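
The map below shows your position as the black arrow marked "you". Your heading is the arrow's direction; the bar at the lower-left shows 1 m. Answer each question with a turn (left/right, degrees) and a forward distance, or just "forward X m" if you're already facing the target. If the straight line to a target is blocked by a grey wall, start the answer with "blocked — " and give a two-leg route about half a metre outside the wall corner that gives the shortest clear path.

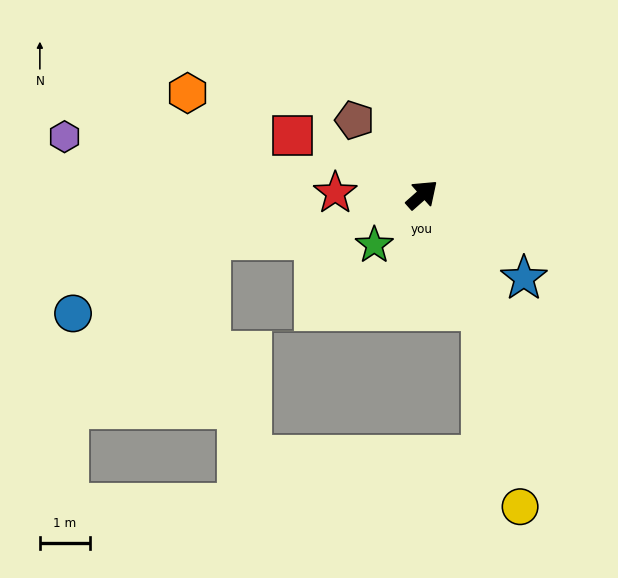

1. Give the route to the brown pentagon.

turn left 91°, forward 2.0 m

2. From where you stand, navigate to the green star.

turn right 175°, forward 1.4 m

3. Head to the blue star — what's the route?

turn right 81°, forward 2.6 m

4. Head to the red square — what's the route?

turn left 114°, forward 2.8 m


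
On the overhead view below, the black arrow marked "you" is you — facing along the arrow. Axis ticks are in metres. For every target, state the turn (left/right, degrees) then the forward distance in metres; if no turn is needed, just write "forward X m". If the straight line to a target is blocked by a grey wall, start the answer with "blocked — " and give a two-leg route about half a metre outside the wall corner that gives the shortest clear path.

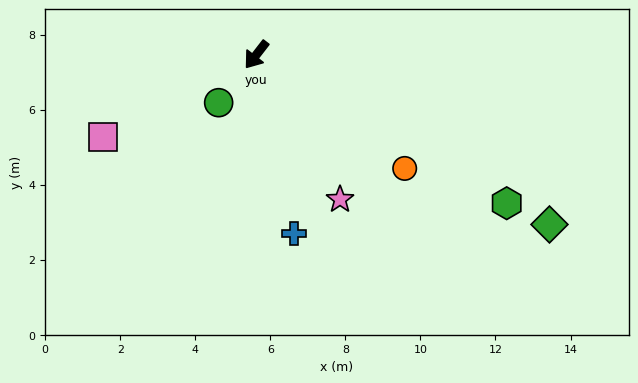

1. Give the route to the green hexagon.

turn left 97°, forward 7.8 m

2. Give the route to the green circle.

forward 1.6 m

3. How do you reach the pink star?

turn left 68°, forward 4.5 m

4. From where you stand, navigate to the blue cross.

turn left 50°, forward 4.9 m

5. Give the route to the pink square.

turn right 24°, forward 4.6 m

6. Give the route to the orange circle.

turn left 90°, forward 5.0 m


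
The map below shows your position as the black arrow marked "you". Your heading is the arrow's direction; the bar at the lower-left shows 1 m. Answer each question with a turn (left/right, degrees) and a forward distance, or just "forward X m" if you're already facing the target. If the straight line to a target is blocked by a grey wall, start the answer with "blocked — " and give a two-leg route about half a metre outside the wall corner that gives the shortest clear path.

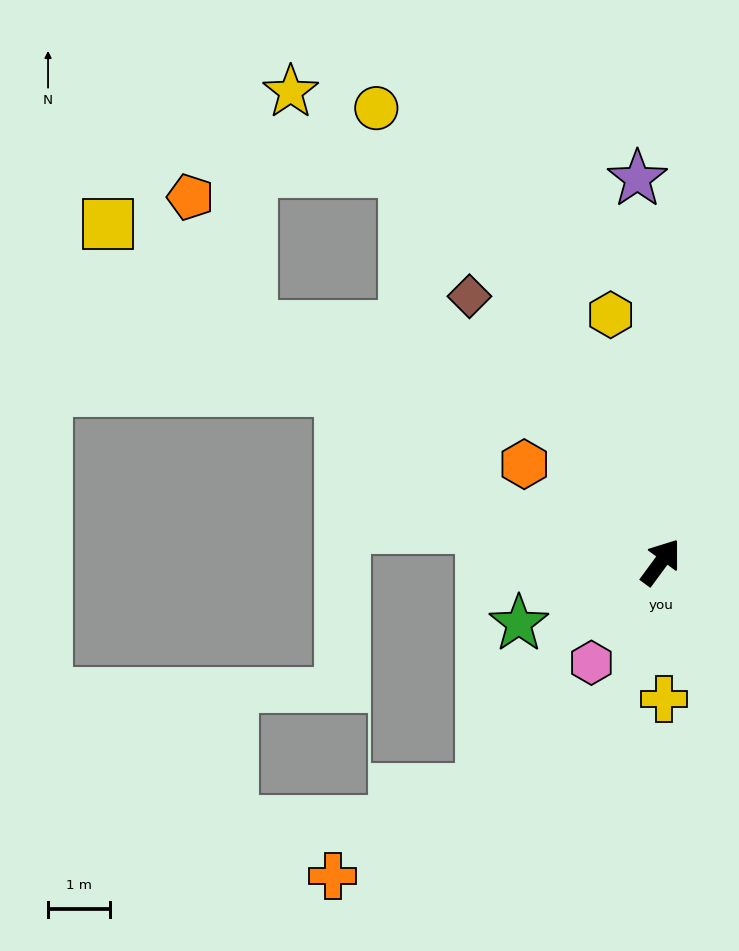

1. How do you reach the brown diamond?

turn left 72°, forward 5.3 m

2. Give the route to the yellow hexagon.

turn left 48°, forward 4.1 m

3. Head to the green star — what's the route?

turn left 150°, forward 2.5 m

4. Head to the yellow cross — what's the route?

turn right 142°, forward 2.2 m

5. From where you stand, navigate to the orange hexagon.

turn left 91°, forward 2.7 m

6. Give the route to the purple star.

turn left 40°, forward 6.2 m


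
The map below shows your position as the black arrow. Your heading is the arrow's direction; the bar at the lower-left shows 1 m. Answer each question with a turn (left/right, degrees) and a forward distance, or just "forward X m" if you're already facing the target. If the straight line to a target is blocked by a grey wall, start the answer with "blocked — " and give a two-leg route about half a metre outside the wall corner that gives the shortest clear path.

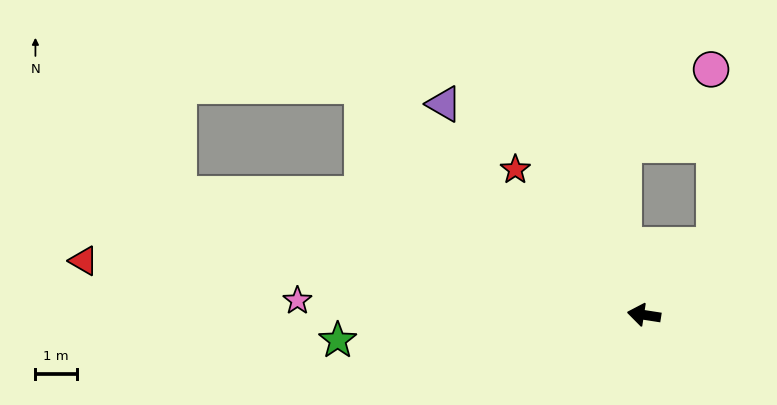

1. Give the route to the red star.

turn right 40°, forward 4.7 m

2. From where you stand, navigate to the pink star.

turn left 6°, forward 8.4 m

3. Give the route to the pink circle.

blocked — turn right 126°, forward 2.4 m, then turn left 46°, forward 4.3 m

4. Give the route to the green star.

turn left 14°, forward 7.4 m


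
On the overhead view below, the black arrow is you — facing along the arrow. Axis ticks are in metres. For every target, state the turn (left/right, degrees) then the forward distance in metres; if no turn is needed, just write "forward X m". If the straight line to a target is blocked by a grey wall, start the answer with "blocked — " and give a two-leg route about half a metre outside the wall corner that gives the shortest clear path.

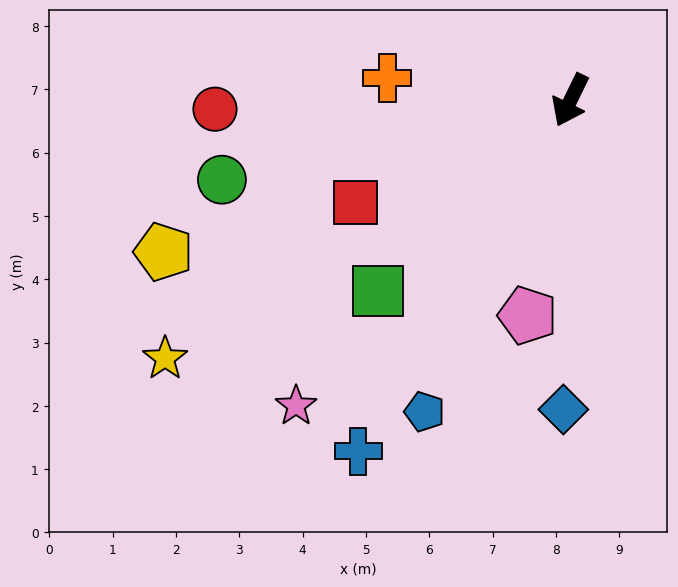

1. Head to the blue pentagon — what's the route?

forward 5.4 m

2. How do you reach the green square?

turn right 19°, forward 4.3 m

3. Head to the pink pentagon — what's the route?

turn left 15°, forward 3.5 m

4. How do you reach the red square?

turn right 39°, forward 3.8 m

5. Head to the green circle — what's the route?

turn right 51°, forward 5.6 m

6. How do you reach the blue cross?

turn right 5°, forward 6.5 m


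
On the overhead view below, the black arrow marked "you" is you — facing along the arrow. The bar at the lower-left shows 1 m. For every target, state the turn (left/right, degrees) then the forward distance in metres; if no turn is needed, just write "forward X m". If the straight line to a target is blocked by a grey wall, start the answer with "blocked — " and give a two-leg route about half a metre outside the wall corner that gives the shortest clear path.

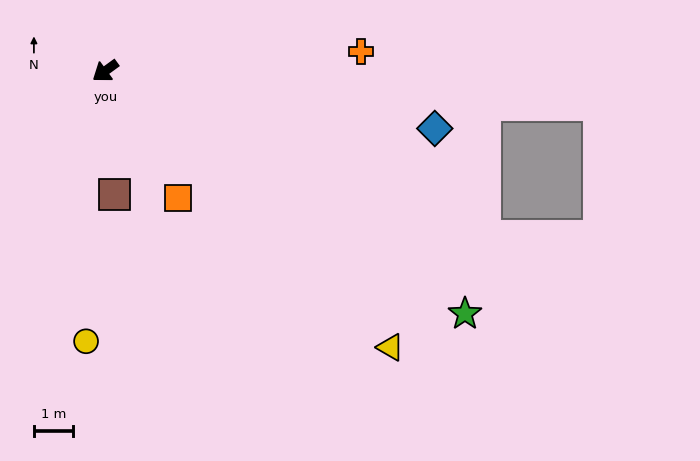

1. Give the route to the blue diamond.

turn left 134°, forward 8.6 m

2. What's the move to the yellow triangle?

turn left 100°, forward 10.2 m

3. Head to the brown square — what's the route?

turn left 58°, forward 3.2 m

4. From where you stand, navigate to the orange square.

turn left 84°, forward 3.8 m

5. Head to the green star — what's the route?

turn left 110°, forward 11.1 m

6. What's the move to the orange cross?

turn left 148°, forward 6.6 m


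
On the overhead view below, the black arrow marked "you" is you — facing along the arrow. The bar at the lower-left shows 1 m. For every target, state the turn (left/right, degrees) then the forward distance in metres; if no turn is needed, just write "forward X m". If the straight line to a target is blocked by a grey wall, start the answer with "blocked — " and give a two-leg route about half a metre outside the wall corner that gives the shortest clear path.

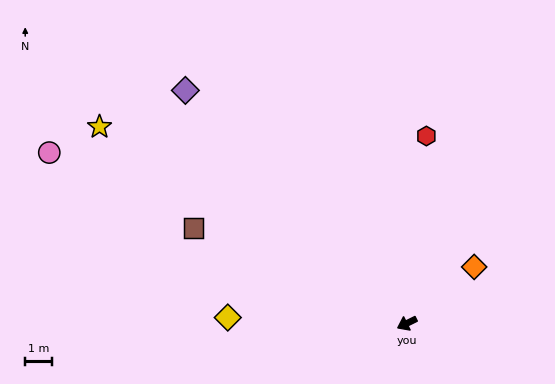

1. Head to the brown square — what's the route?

turn right 50°, forward 8.6 m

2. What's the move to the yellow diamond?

turn right 28°, forward 6.6 m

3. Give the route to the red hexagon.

turn right 122°, forward 6.9 m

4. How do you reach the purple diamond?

turn right 73°, forward 11.8 m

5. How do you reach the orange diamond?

turn right 166°, forward 3.2 m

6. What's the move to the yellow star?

turn right 59°, forward 13.4 m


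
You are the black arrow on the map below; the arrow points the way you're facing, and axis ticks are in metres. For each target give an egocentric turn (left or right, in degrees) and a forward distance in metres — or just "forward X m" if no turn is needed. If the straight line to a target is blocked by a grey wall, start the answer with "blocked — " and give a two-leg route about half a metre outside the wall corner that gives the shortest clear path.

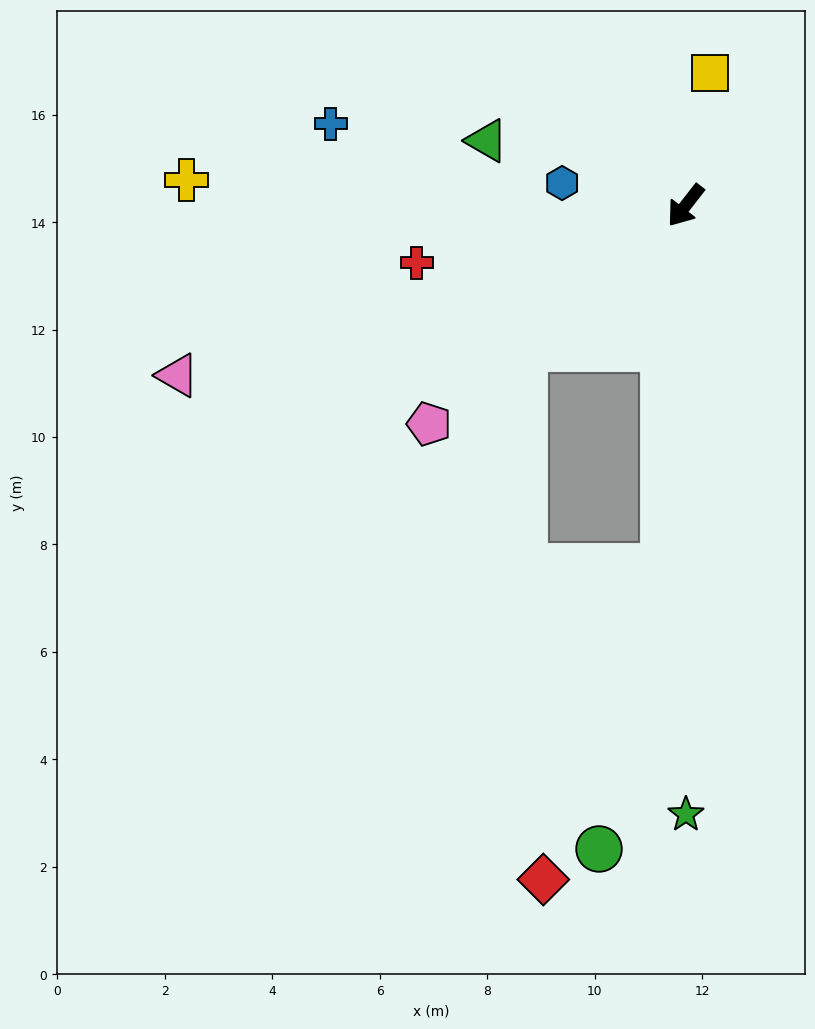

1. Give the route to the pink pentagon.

turn right 12°, forward 6.3 m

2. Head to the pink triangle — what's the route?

turn right 34°, forward 10.0 m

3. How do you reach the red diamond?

blocked — turn left 34°, forward 6.7 m, then turn right 17°, forward 6.2 m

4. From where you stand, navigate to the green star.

turn left 38°, forward 11.3 m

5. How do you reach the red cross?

turn right 40°, forward 5.1 m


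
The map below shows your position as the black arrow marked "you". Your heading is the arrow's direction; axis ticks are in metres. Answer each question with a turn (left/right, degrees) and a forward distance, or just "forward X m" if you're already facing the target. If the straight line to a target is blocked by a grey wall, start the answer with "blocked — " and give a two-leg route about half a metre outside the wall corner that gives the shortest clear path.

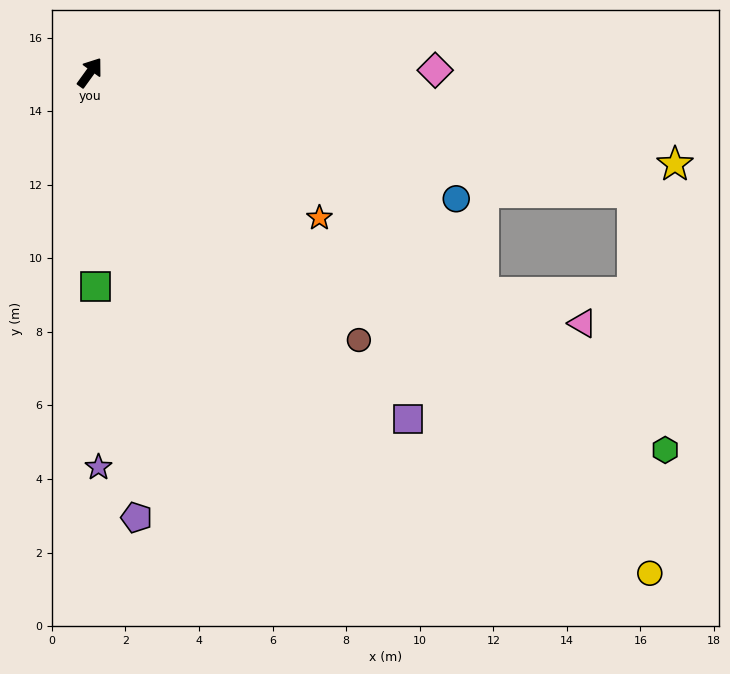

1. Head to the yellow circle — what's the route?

turn right 96°, forward 20.4 m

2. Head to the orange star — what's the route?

turn right 86°, forward 7.4 m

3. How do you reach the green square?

turn right 143°, forward 5.8 m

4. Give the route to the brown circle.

turn right 99°, forward 10.3 m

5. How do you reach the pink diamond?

turn right 54°, forward 9.4 m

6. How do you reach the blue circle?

turn right 73°, forward 10.5 m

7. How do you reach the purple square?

turn right 102°, forward 12.8 m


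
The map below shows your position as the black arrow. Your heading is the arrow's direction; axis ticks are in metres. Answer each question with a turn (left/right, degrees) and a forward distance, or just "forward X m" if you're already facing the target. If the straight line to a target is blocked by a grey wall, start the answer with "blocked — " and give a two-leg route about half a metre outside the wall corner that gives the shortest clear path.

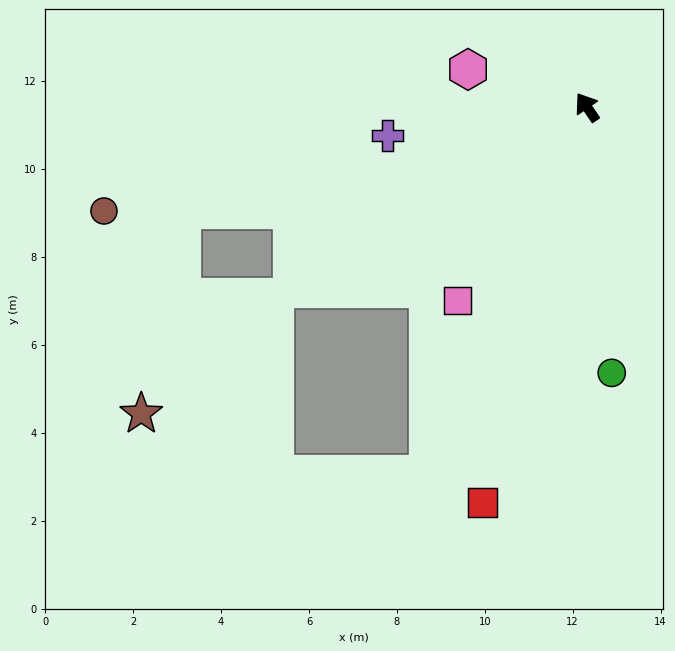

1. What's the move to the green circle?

turn left 151°, forward 6.1 m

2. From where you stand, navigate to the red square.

turn left 131°, forward 9.3 m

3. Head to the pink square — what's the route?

turn left 112°, forward 5.3 m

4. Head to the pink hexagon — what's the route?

turn left 38°, forward 2.8 m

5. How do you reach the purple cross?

turn left 64°, forward 4.6 m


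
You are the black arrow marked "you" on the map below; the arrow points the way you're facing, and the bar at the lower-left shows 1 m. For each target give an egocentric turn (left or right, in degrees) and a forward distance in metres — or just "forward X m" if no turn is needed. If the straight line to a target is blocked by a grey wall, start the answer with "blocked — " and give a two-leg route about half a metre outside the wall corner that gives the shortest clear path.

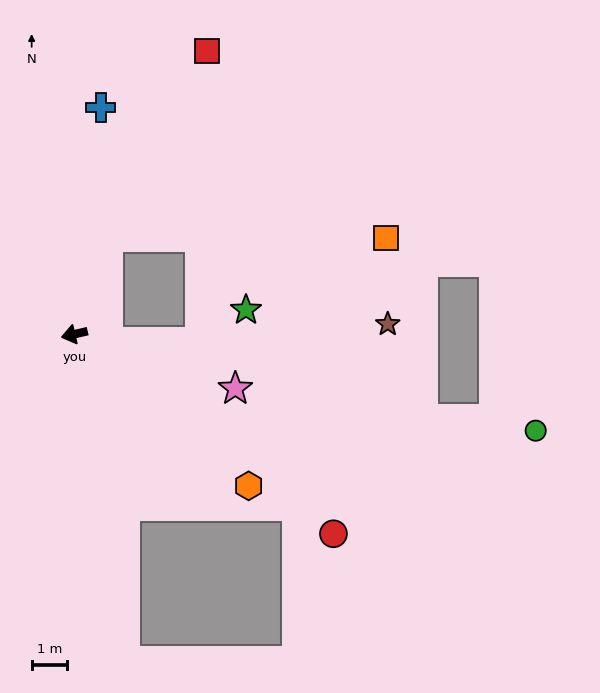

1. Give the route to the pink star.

turn left 148°, forward 4.8 m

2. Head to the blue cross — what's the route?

turn right 110°, forward 6.5 m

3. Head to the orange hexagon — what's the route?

turn left 126°, forward 6.6 m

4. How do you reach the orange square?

blocked — turn right 122°, forward 2.9 m, then turn right 71°, forward 7.9 m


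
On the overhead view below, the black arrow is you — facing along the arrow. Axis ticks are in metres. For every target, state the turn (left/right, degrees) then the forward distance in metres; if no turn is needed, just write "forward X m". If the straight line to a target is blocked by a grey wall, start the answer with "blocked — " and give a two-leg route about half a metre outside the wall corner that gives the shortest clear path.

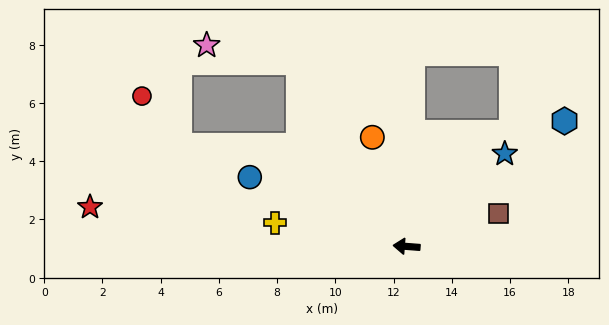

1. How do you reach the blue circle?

turn right 19°, forward 5.9 m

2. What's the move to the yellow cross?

turn right 6°, forward 4.6 m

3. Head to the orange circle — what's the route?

turn right 68°, forward 3.9 m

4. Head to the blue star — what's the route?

turn right 132°, forward 4.6 m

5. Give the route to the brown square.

turn right 156°, forward 3.3 m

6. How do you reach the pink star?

blocked — turn right 55°, forward 7.3 m, then turn left 49°, forward 3.2 m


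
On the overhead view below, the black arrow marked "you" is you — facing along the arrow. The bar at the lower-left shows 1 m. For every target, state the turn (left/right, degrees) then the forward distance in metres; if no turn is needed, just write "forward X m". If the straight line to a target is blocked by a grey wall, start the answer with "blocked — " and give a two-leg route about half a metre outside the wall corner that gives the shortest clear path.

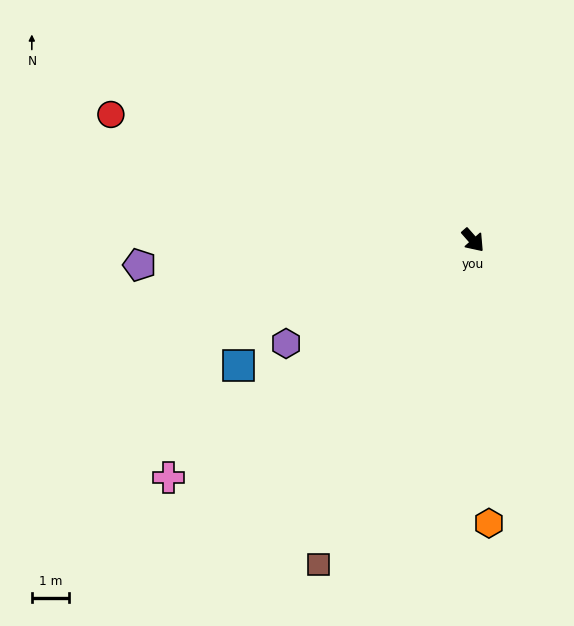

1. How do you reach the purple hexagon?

turn right 102°, forward 5.8 m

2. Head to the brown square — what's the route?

turn right 67°, forward 9.7 m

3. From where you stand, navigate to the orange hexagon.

turn right 38°, forward 7.7 m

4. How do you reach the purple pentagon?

turn right 127°, forward 9.1 m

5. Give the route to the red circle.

turn right 150°, forward 10.4 m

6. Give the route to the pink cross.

turn right 93°, forward 10.5 m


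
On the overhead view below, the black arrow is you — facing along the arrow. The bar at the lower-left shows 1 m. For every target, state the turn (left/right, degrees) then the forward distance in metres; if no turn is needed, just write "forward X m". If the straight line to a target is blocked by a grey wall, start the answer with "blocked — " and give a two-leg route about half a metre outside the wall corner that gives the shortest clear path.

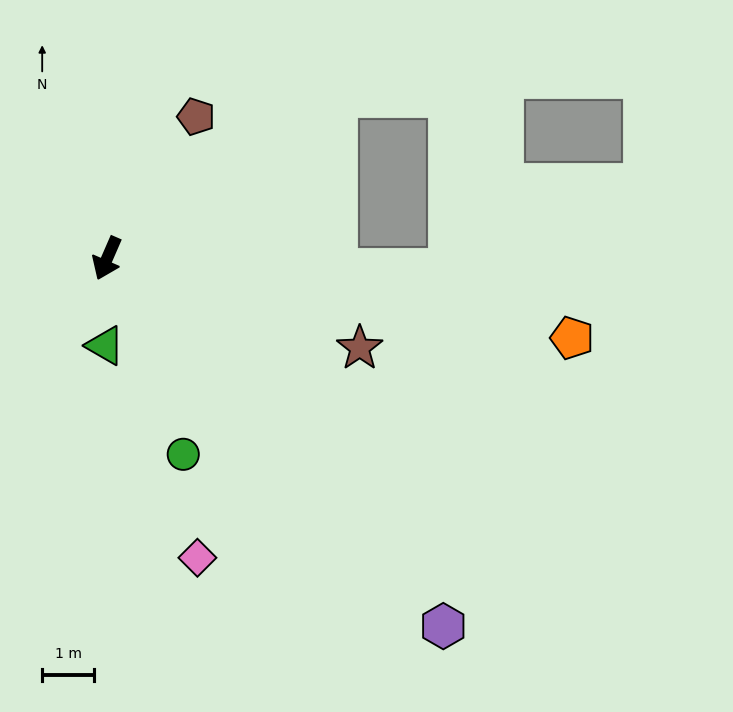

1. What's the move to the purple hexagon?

turn left 66°, forward 9.6 m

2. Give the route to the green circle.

turn left 45°, forward 4.1 m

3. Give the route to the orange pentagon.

turn left 104°, forward 9.1 m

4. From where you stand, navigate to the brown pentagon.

turn left 171°, forward 3.2 m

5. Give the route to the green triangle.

turn left 22°, forward 1.7 m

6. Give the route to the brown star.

turn left 94°, forward 5.2 m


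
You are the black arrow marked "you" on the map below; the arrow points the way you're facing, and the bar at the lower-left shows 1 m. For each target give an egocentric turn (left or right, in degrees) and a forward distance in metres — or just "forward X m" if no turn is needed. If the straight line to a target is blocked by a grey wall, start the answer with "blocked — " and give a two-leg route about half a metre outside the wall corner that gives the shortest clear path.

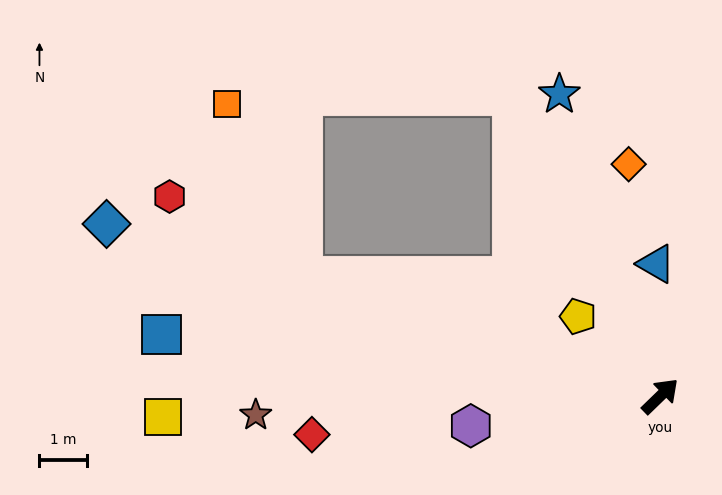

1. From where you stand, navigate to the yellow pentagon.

turn left 92°, forward 2.4 m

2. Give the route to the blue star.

turn left 64°, forward 6.7 m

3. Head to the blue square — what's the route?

turn left 129°, forward 10.6 m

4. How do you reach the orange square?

blocked — turn left 117°, forward 7.9 m, then turn right 47°, forward 4.0 m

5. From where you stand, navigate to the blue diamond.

turn left 119°, forward 12.2 m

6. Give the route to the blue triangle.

turn left 48°, forward 2.8 m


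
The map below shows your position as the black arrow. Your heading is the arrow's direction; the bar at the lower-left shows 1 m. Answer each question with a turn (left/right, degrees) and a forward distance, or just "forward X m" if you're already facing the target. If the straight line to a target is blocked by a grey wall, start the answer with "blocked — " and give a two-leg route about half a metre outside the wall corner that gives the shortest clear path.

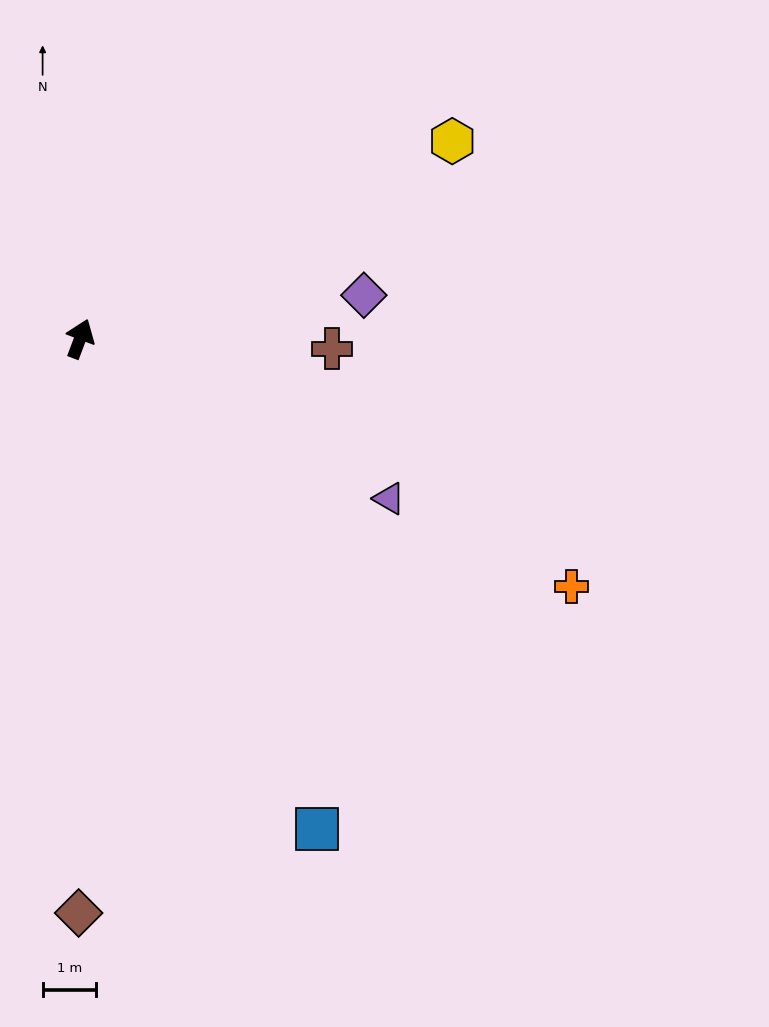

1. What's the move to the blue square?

turn right 134°, forward 10.1 m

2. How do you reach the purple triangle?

turn right 97°, forward 6.5 m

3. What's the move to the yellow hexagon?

turn right 41°, forward 7.9 m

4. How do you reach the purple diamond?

turn right 61°, forward 5.3 m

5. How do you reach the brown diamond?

turn right 159°, forward 10.7 m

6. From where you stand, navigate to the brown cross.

turn right 72°, forward 4.7 m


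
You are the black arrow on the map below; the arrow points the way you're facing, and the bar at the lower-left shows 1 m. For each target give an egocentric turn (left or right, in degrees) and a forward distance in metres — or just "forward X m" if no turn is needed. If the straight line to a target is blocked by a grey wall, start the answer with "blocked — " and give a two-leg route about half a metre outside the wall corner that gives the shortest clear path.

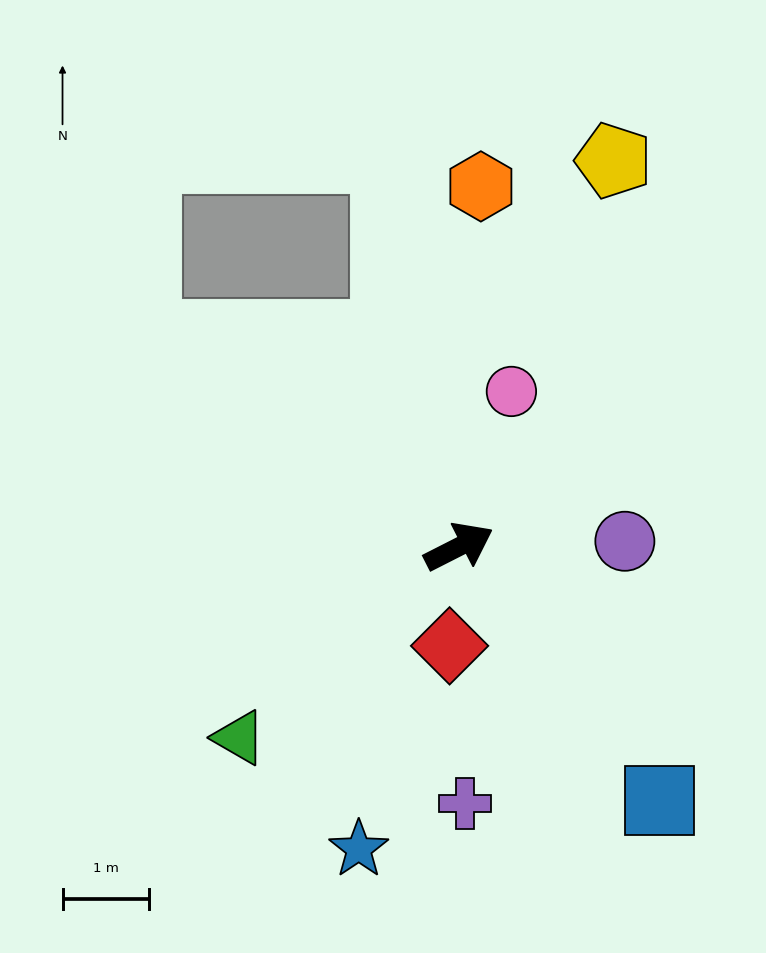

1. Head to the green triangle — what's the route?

turn right 166°, forward 3.4 m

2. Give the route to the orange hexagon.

turn left 60°, forward 4.2 m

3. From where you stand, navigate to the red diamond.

turn right 122°, forward 1.2 m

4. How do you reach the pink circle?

turn left 44°, forward 1.9 m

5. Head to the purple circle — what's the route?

turn right 25°, forward 1.9 m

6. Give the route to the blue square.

turn right 79°, forward 3.7 m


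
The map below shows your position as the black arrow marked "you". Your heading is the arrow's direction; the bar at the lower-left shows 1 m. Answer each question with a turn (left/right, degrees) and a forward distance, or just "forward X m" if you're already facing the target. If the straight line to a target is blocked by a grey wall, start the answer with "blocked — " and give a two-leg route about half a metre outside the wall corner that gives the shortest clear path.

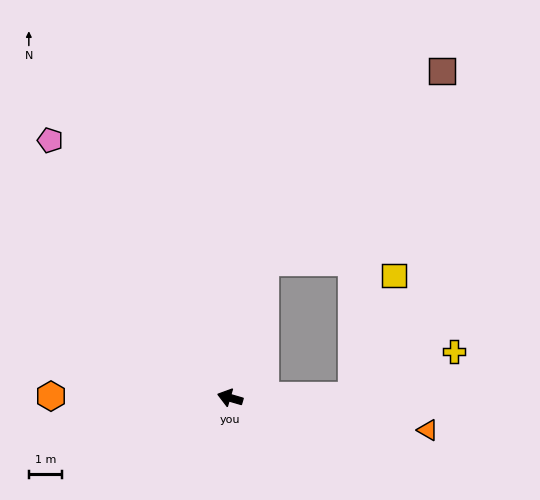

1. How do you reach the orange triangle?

turn right 173°, forward 6.0 m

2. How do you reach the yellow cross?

blocked — turn right 163°, forward 3.7 m, then turn left 23°, forward 3.3 m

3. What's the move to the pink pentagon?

turn right 39°, forward 9.5 m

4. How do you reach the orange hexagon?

turn left 16°, forward 5.4 m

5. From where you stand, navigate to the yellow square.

blocked — turn right 163°, forward 3.7 m, then turn left 70°, forward 3.8 m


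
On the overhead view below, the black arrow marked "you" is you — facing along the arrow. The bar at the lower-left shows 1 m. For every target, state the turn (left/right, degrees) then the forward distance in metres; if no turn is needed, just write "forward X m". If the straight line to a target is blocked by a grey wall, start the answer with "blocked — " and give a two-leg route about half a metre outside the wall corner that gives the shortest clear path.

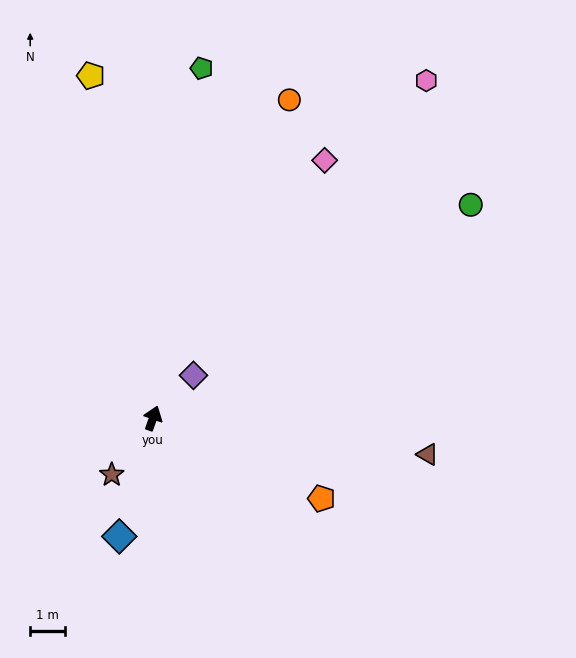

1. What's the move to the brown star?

turn left 163°, forward 2.0 m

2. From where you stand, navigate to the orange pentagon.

turn right 96°, forward 5.4 m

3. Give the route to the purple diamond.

turn right 24°, forward 1.7 m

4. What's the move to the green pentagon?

turn left 12°, forward 10.2 m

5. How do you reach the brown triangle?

turn right 78°, forward 8.0 m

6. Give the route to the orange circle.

turn right 4°, forward 10.0 m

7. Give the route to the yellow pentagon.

turn left 30°, forward 10.1 m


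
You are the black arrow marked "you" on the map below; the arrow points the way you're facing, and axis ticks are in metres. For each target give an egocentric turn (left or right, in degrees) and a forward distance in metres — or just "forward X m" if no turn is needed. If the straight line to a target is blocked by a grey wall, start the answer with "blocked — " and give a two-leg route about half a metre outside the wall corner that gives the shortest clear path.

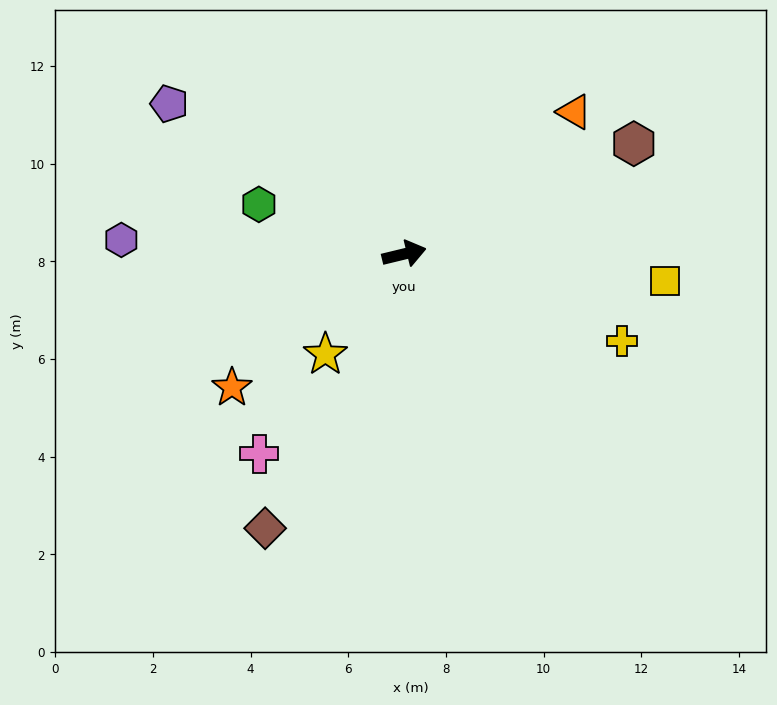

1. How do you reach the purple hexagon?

turn left 164°, forward 5.8 m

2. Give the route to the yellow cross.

turn right 35°, forward 4.8 m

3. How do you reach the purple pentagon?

turn left 134°, forward 5.7 m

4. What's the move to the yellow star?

turn right 142°, forward 2.6 m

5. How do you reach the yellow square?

turn right 20°, forward 5.4 m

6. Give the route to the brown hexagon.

turn left 12°, forward 5.2 m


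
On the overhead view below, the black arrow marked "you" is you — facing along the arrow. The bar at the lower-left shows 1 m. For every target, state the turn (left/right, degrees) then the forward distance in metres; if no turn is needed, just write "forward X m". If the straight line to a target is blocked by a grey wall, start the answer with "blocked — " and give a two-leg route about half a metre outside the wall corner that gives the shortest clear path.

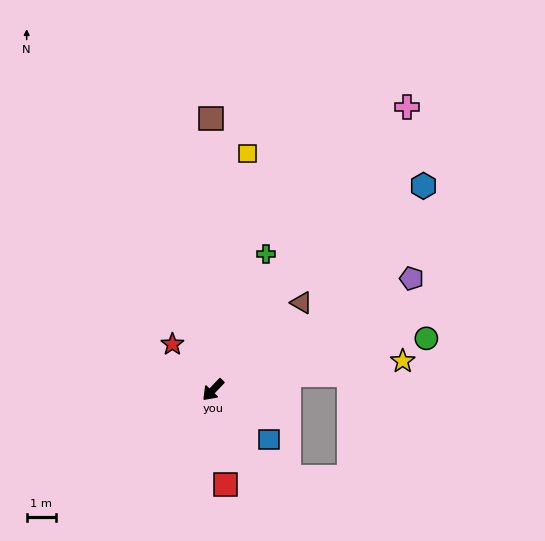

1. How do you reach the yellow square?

turn right 145°, forward 8.2 m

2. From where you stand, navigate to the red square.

turn left 51°, forward 3.3 m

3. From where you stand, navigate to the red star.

turn right 95°, forward 2.1 m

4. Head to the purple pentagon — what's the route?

turn left 163°, forward 7.8 m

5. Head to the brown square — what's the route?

turn right 136°, forward 9.3 m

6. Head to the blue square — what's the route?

turn left 92°, forward 2.6 m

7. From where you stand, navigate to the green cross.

turn right 158°, forward 5.0 m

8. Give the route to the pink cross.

turn right 171°, forward 11.8 m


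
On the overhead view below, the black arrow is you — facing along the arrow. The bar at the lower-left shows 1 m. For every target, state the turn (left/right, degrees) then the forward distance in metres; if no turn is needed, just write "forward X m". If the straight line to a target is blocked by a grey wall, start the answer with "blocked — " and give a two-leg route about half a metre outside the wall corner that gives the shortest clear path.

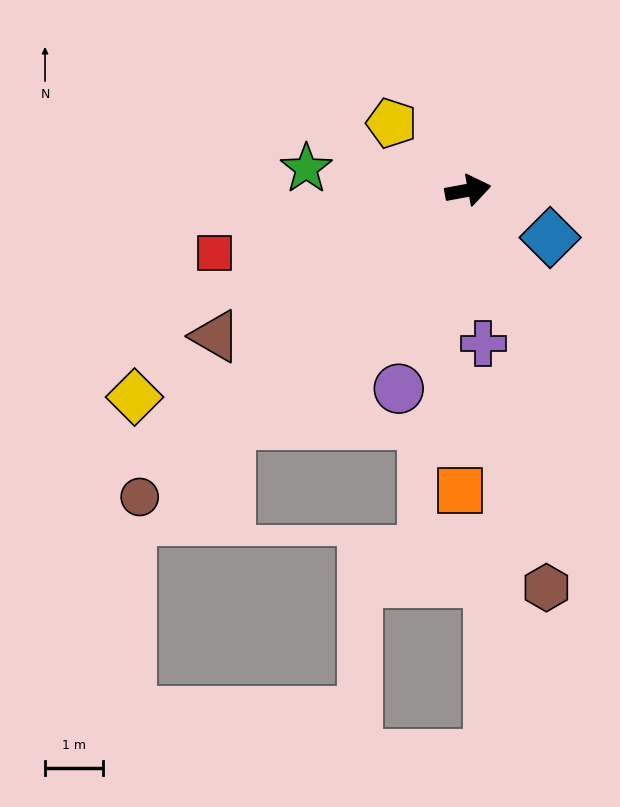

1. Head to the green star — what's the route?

turn left 162°, forward 2.8 m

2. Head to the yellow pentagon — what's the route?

turn left 128°, forward 1.7 m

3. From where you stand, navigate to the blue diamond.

turn right 40°, forward 1.6 m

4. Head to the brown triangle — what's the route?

turn right 160°, forward 5.0 m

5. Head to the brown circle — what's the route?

turn right 147°, forward 7.7 m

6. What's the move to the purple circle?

turn right 120°, forward 3.6 m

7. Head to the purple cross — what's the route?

turn right 95°, forward 2.6 m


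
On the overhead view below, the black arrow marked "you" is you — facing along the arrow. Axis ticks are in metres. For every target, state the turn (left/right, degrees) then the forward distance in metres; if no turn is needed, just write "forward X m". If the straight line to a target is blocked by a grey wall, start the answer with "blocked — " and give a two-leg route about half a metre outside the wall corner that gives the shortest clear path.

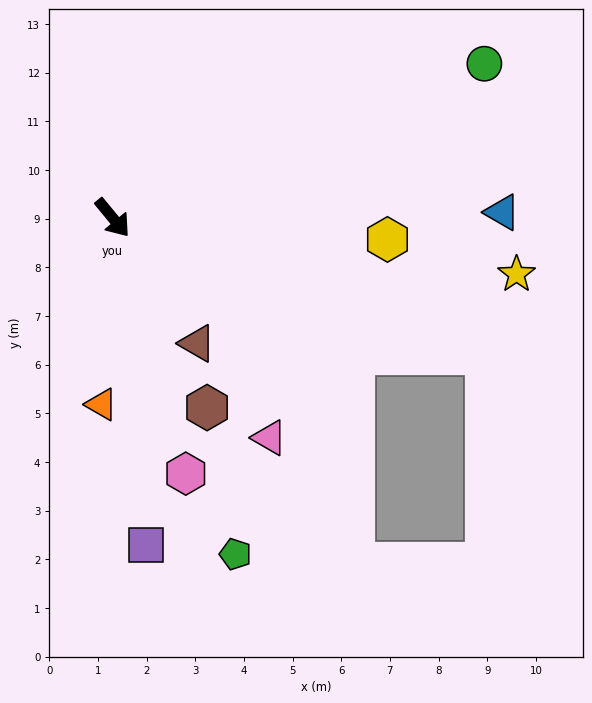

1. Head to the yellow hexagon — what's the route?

turn left 46°, forward 5.7 m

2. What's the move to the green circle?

turn left 73°, forward 8.3 m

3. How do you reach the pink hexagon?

turn right 24°, forward 5.5 m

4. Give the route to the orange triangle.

turn right 43°, forward 3.8 m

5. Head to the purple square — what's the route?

turn right 34°, forward 6.8 m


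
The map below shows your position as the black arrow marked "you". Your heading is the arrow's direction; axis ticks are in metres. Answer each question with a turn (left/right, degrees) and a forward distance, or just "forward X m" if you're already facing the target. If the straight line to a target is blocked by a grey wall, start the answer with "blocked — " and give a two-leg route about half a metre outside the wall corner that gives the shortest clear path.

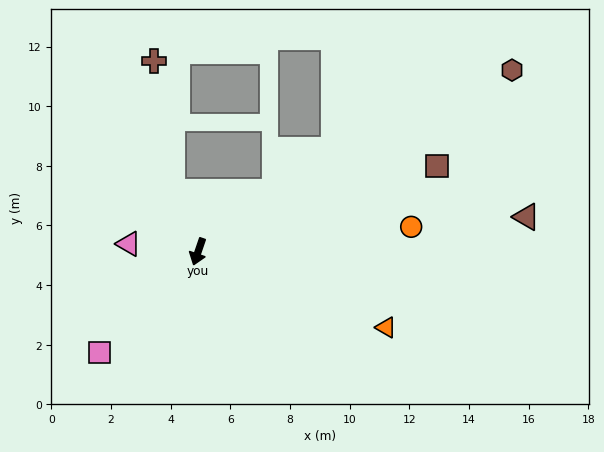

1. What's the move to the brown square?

turn left 129°, forward 8.5 m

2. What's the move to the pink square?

turn right 25°, forward 4.7 m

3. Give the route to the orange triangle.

turn left 87°, forward 6.8 m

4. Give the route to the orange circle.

turn left 116°, forward 7.2 m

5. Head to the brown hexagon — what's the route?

turn left 139°, forward 12.2 m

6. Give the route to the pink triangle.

turn right 78°, forward 2.3 m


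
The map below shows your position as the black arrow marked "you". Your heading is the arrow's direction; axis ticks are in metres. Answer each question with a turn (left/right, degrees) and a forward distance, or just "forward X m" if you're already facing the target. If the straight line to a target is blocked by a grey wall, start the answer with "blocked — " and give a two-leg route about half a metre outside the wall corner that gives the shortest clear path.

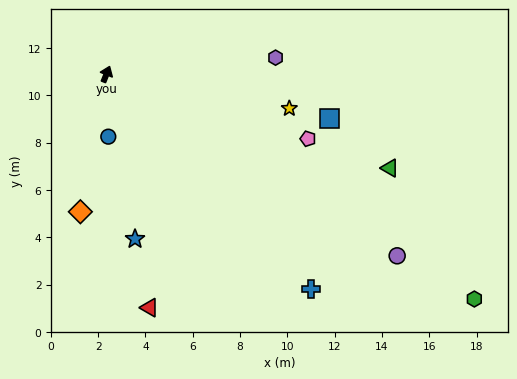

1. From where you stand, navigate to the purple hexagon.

turn right 63°, forward 7.2 m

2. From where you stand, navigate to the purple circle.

turn right 100°, forward 14.5 m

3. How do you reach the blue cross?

turn right 115°, forward 12.5 m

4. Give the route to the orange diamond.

turn right 169°, forward 5.9 m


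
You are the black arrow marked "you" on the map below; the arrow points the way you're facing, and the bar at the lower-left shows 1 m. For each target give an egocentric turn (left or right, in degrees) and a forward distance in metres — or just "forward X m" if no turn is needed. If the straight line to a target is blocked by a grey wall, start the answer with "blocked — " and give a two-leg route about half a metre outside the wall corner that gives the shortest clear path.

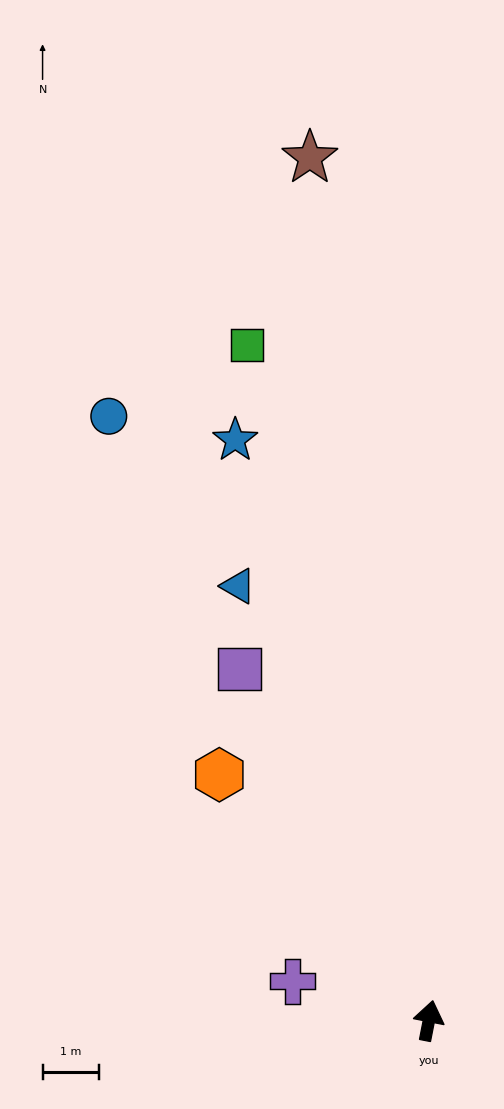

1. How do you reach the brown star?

turn left 19°, forward 15.5 m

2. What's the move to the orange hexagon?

turn left 52°, forward 5.8 m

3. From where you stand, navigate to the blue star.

turn left 30°, forward 10.9 m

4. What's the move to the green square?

turn left 26°, forward 12.5 m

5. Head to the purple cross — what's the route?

turn left 85°, forward 2.5 m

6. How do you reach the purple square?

turn left 39°, forward 7.1 m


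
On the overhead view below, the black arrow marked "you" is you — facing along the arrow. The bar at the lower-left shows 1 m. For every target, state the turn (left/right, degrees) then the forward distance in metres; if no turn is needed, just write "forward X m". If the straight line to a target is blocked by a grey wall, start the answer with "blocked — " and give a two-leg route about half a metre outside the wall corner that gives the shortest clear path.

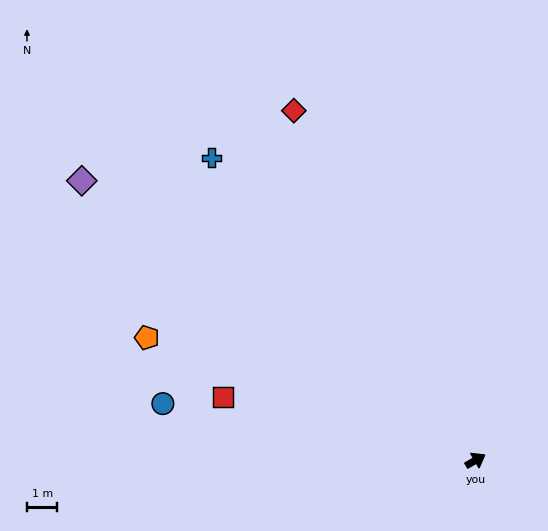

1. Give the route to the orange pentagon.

turn left 130°, forward 11.6 m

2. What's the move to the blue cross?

turn left 101°, forward 13.3 m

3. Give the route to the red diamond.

turn left 87°, forward 13.0 m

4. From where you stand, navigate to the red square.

turn left 136°, forward 8.6 m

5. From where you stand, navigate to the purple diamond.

turn left 115°, forward 15.9 m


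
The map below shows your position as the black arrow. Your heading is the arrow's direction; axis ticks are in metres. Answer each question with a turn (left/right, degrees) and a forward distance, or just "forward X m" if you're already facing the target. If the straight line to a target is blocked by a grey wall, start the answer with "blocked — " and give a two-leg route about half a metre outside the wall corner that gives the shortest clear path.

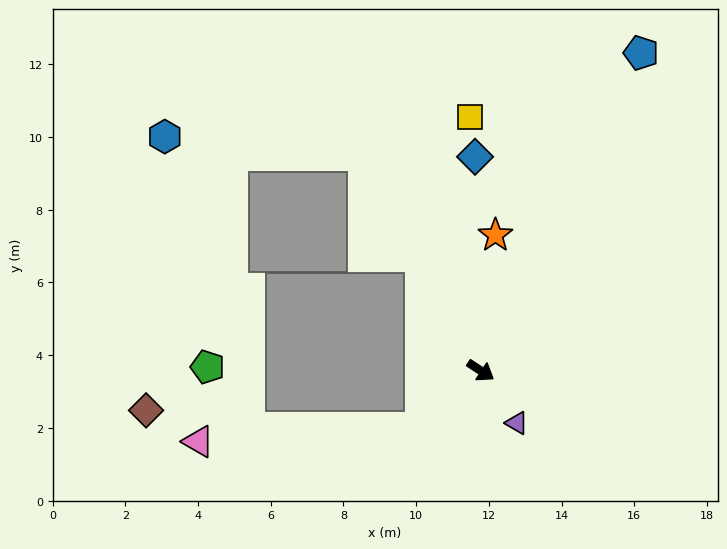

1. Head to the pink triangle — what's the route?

blocked — turn right 103°, forward 2.3 m, then turn right 40°, forward 6.1 m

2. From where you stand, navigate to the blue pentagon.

turn left 96°, forward 9.8 m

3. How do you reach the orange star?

turn left 117°, forward 3.7 m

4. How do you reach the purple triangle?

turn right 22°, forward 1.7 m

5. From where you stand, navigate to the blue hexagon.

blocked — turn left 152°, forward 6.7 m, then turn left 56°, forward 5.5 m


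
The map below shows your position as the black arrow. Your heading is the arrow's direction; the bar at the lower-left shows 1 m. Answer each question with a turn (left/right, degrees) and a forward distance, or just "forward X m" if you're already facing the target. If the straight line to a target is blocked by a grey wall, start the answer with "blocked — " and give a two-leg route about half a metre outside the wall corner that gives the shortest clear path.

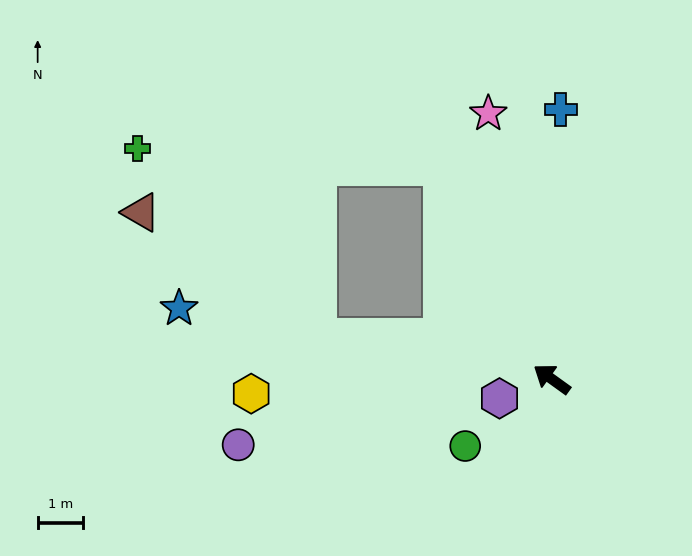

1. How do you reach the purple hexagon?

turn left 56°, forward 1.2 m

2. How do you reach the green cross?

blocked — turn left 26°, forward 5.2 m, then turn right 37°, forward 5.8 m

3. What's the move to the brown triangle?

blocked — turn left 26°, forward 5.2 m, then turn right 26°, forward 4.8 m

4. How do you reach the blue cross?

turn right 56°, forward 5.9 m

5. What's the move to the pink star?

turn right 41°, forward 6.0 m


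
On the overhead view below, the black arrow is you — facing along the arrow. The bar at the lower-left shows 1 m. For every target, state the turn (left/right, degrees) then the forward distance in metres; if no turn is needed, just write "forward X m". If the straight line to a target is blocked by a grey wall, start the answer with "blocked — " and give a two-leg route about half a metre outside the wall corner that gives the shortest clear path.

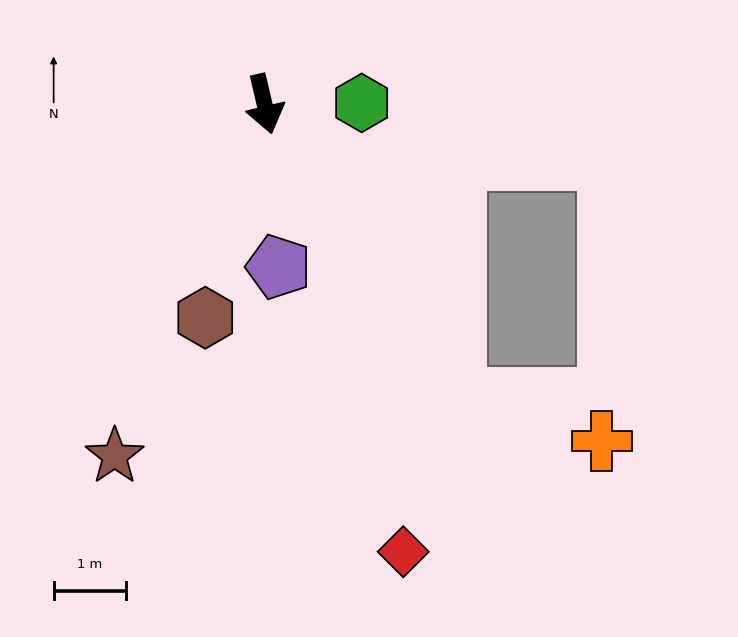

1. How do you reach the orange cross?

blocked — turn left 20°, forward 4.9 m, then turn left 40°, forward 2.1 m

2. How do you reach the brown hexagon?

turn right 29°, forward 3.1 m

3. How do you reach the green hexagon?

turn left 77°, forward 1.3 m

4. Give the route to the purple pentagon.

turn right 8°, forward 2.3 m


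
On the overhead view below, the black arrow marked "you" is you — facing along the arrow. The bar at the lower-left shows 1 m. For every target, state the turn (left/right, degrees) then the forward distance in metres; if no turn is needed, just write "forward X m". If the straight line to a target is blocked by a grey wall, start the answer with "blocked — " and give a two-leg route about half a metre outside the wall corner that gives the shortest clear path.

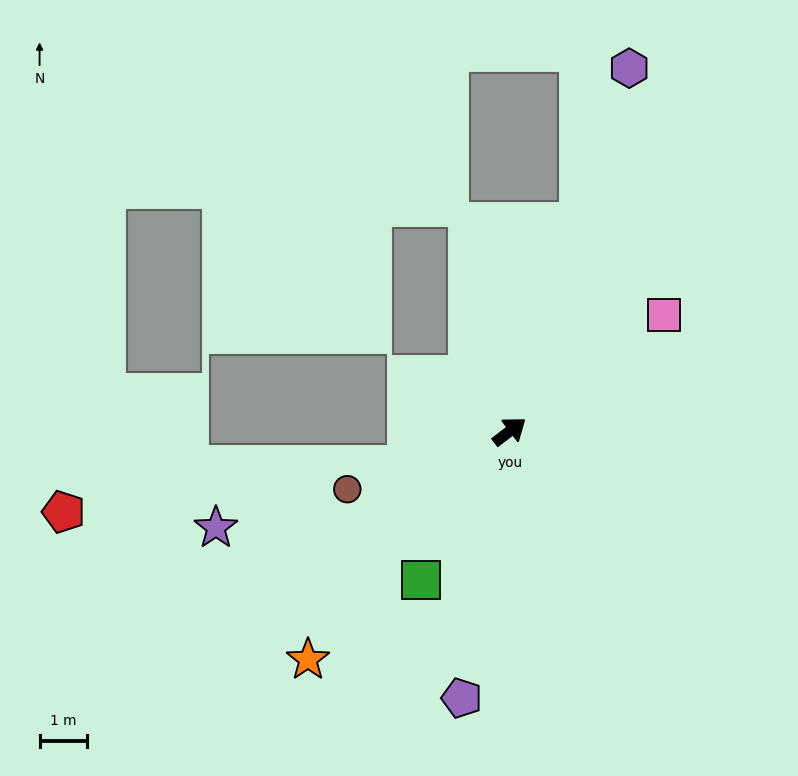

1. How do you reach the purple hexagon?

turn left 34°, forward 8.0 m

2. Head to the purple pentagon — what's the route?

turn right 138°, forward 5.7 m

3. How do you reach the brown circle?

turn left 162°, forward 3.6 m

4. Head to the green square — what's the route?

turn right 158°, forward 3.6 m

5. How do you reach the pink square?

forward 4.1 m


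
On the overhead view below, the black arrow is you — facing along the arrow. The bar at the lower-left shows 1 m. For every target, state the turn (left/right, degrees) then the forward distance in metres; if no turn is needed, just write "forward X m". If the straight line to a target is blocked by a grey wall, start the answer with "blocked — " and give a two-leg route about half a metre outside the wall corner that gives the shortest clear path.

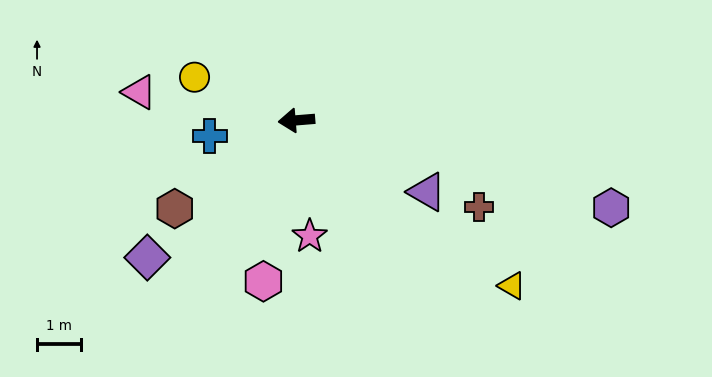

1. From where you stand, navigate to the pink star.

turn left 92°, forward 2.7 m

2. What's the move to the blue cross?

turn left 5°, forward 2.0 m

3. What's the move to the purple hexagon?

turn left 160°, forward 7.5 m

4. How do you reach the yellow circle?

turn right 28°, forward 2.5 m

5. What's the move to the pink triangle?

turn right 15°, forward 3.7 m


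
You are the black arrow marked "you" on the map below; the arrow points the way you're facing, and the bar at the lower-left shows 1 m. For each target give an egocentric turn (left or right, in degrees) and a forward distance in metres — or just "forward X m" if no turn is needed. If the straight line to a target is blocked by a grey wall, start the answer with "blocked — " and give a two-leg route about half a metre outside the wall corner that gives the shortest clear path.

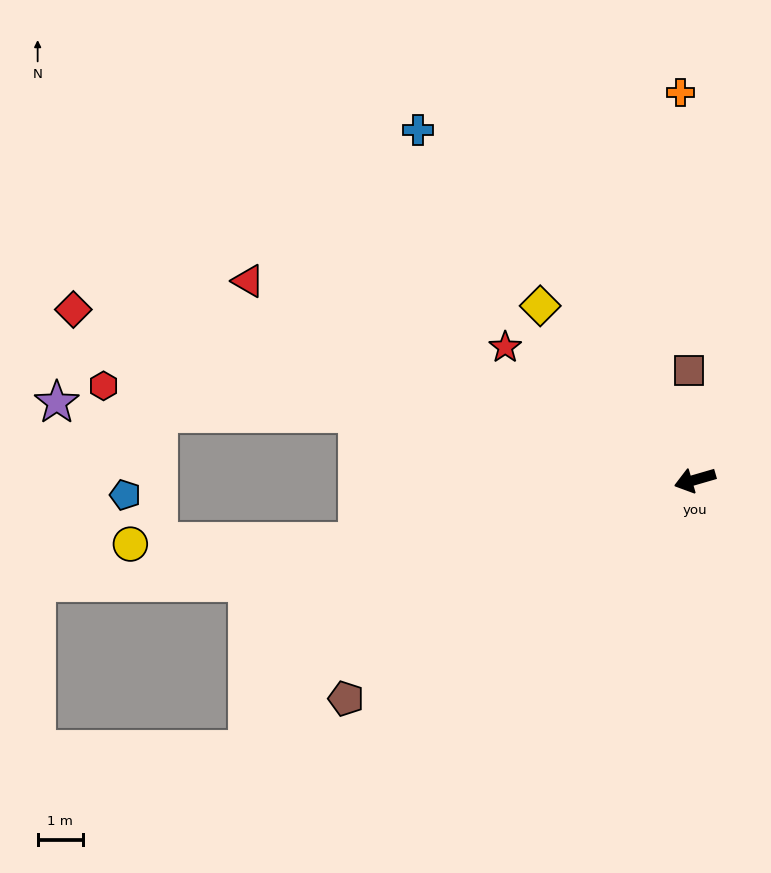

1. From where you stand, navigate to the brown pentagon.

turn left 16°, forward 9.2 m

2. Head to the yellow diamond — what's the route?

turn right 65°, forward 5.2 m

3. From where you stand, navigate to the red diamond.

turn right 32°, forward 14.4 m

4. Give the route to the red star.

turn right 51°, forward 5.2 m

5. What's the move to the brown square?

turn right 103°, forward 2.4 m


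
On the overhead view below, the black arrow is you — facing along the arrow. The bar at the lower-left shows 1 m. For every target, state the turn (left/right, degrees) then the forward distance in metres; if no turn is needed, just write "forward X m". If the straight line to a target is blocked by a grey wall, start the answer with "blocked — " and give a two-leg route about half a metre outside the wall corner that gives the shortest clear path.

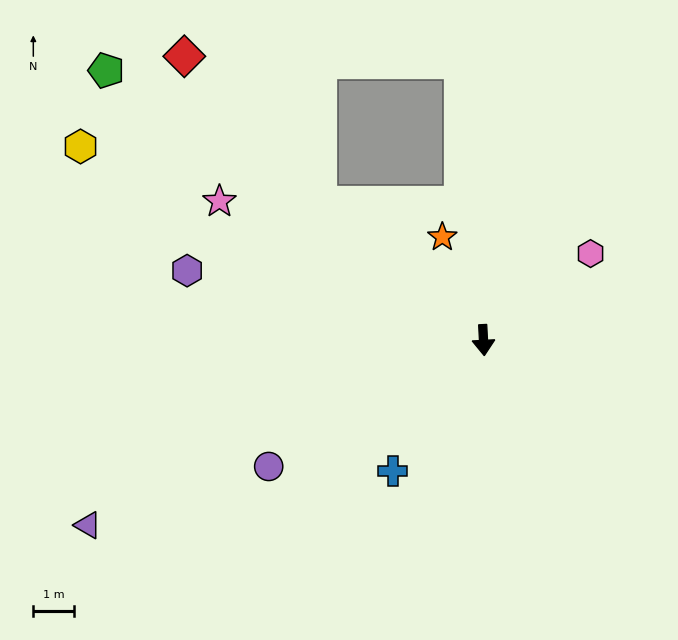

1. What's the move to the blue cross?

turn right 38°, forward 3.9 m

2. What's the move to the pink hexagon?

turn left 126°, forward 3.4 m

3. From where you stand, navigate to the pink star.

turn right 121°, forward 7.4 m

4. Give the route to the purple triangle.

turn right 68°, forward 10.8 m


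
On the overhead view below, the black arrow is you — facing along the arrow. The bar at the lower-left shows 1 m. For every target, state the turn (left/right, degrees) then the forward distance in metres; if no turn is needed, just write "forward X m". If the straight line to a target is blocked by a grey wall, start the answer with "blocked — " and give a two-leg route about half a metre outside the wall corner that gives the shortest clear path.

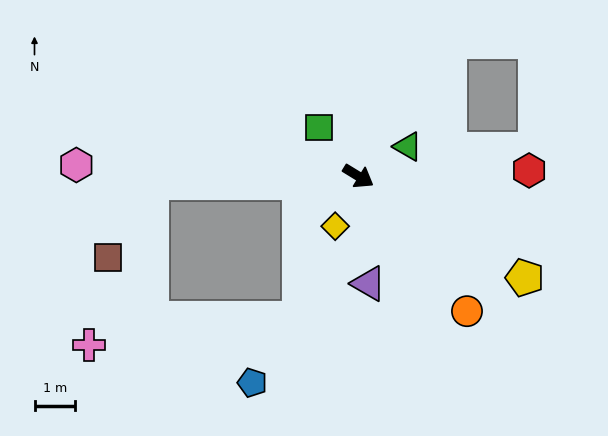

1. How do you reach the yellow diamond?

turn right 83°, forward 1.4 m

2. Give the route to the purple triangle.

turn right 53°, forward 2.6 m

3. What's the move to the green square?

turn left 160°, forward 1.5 m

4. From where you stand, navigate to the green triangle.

turn left 62°, forward 1.4 m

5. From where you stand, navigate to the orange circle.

turn right 20°, forward 4.3 m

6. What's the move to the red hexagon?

turn left 33°, forward 4.2 m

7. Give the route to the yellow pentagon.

forward 4.8 m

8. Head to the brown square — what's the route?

blocked — turn right 147°, forward 5.1 m, then turn left 58°, forward 2.1 m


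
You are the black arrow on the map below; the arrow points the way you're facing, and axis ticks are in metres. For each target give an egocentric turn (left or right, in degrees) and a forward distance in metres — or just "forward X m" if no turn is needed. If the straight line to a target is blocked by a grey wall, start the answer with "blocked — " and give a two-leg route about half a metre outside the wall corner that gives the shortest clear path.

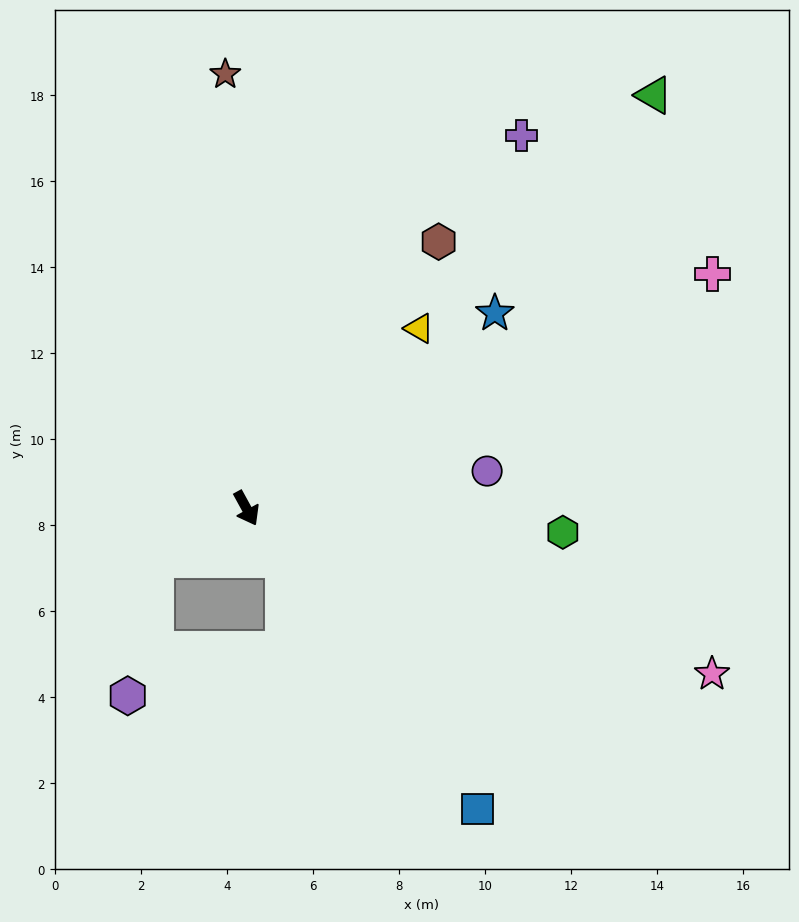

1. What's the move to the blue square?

turn left 9°, forward 8.8 m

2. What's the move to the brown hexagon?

turn left 115°, forward 7.6 m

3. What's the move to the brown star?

turn left 154°, forward 10.1 m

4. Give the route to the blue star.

turn left 99°, forward 7.3 m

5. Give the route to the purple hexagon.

blocked — turn right 89°, forward 2.4 m, then turn left 49°, forward 3.2 m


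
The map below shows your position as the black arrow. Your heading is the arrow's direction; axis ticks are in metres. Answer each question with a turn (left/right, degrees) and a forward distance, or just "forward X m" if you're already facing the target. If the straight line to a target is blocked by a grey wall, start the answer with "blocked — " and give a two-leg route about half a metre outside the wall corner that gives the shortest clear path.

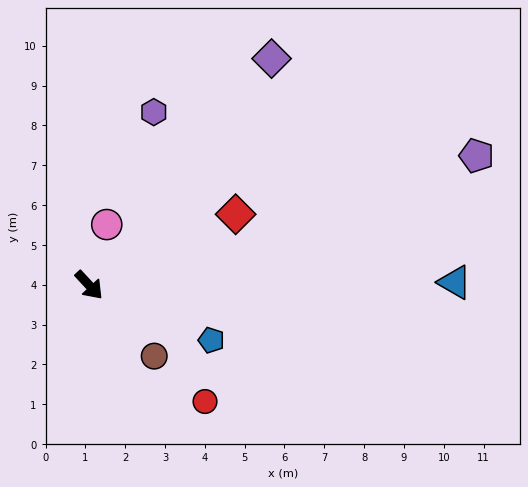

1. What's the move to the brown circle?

forward 2.4 m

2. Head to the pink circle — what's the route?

turn left 121°, forward 1.6 m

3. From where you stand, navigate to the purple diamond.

turn left 98°, forward 7.3 m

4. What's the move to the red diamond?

turn left 73°, forward 4.1 m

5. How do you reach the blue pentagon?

turn left 23°, forward 3.4 m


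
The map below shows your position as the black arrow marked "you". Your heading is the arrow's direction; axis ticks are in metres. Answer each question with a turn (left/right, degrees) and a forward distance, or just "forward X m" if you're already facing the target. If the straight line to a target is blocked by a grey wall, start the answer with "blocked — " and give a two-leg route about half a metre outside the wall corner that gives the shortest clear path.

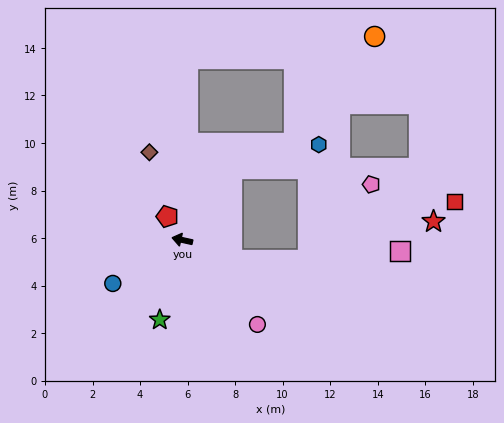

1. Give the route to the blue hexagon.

blocked — turn right 113°, forward 3.6 m, then turn right 38°, forward 3.8 m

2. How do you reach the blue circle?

turn left 45°, forward 3.4 m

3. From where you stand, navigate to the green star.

turn left 87°, forward 3.5 m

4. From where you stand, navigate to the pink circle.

turn left 144°, forward 4.8 m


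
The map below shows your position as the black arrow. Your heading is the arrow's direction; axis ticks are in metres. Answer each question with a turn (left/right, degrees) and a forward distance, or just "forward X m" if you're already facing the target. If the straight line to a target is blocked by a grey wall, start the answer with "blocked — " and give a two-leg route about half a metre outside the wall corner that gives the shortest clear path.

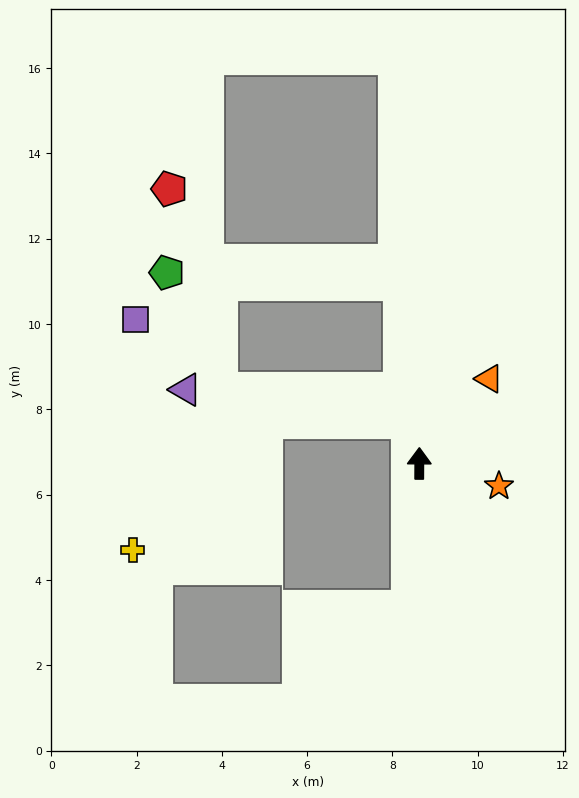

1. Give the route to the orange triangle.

turn right 39°, forward 2.6 m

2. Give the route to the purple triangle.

blocked — turn left 13°, forward 1.0 m, then turn left 69°, forward 5.3 m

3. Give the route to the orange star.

turn right 106°, forward 1.9 m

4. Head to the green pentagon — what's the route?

blocked — turn left 6°, forward 4.2 m, then turn left 82°, forward 5.5 m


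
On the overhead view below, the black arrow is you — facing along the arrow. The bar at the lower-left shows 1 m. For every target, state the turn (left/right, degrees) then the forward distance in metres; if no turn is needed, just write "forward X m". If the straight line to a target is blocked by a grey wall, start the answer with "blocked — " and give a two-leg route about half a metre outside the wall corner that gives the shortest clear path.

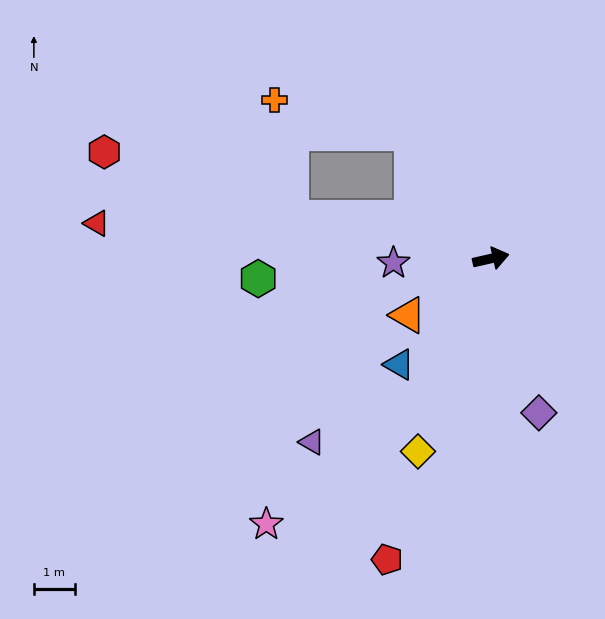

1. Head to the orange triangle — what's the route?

turn right 159°, forward 2.4 m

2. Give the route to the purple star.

turn left 170°, forward 2.4 m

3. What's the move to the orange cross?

blocked — turn left 110°, forward 3.6 m, then turn left 43°, forward 3.4 m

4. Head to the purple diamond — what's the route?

turn right 86°, forward 3.9 m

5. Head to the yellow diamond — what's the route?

turn right 124°, forward 5.0 m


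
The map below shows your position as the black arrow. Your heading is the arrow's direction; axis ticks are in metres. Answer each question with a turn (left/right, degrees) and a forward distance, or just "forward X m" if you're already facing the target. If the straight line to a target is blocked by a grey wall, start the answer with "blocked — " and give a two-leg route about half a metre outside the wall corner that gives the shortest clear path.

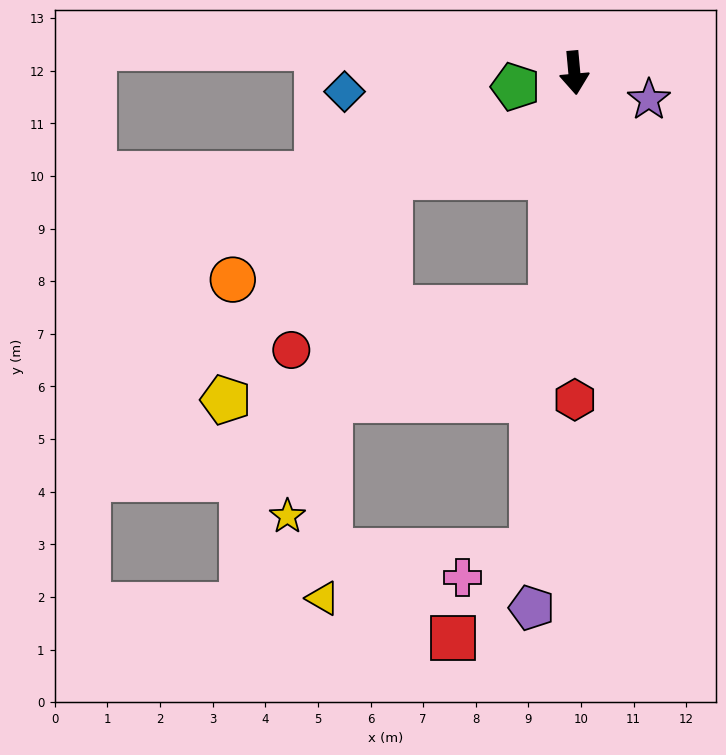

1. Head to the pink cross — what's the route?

blocked — turn right 10°, forward 9.1 m, then turn right 64°, forward 1.4 m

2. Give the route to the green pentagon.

turn right 82°, forward 1.2 m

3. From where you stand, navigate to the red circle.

blocked — turn right 11°, forward 4.5 m, then turn right 75°, forward 5.0 m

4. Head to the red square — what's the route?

blocked — turn right 10°, forward 9.1 m, then turn right 37°, forward 2.2 m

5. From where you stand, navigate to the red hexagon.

turn right 5°, forward 6.2 m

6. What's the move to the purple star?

turn left 65°, forward 1.5 m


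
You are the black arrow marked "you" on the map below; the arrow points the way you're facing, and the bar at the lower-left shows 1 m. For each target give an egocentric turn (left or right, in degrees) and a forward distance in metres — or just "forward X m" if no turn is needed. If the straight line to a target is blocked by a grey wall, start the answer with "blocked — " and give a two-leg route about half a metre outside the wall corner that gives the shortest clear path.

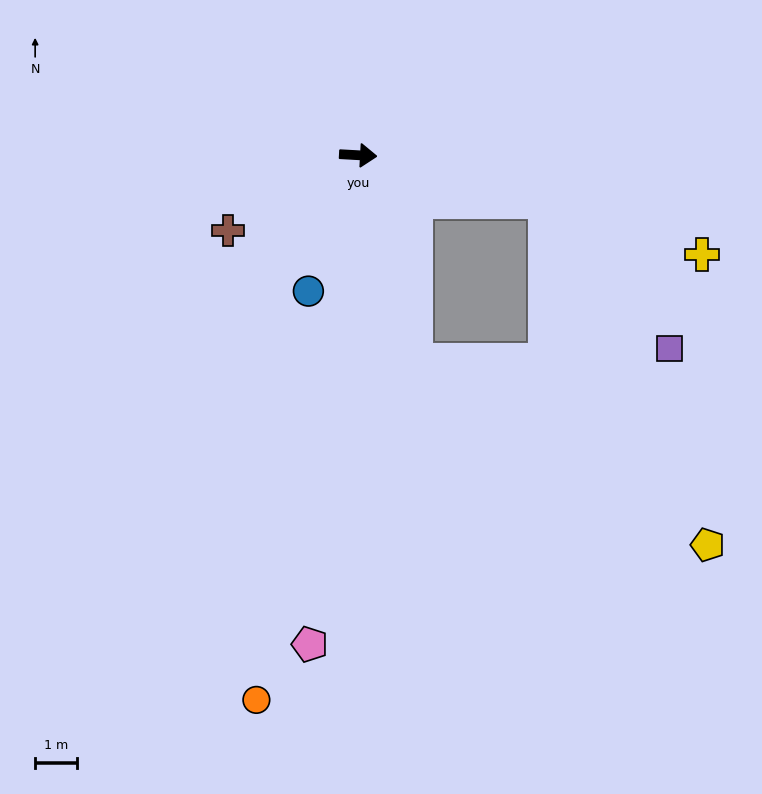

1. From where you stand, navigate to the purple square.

blocked — turn right 11°, forward 4.6 m, then turn right 36°, forward 4.6 m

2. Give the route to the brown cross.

turn right 147°, forward 3.6 m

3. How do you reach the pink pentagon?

turn right 92°, forward 11.8 m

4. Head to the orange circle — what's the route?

turn right 97°, forward 13.3 m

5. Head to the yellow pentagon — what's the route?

blocked — turn right 71°, forward 5.1 m, then turn left 42°, forward 8.3 m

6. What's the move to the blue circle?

turn right 107°, forward 3.5 m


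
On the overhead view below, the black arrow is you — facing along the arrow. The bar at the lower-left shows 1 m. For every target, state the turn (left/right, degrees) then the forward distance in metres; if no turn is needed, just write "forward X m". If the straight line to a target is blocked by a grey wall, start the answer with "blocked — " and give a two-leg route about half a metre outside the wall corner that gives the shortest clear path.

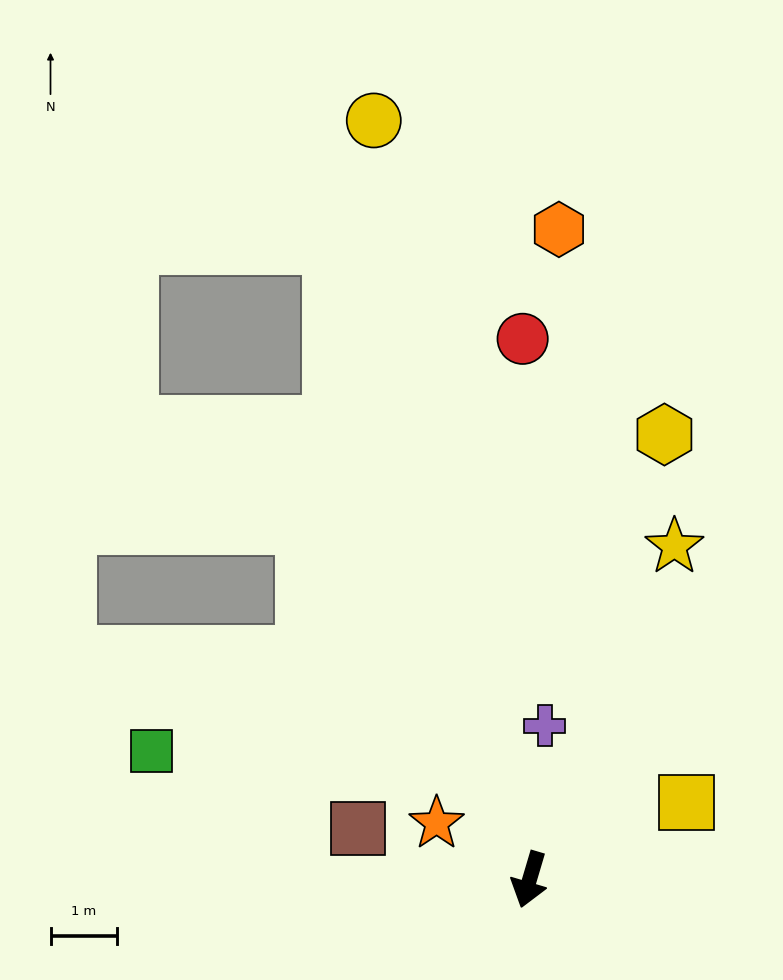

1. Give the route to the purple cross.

turn right 169°, forward 2.3 m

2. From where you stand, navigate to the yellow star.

turn left 173°, forward 5.4 m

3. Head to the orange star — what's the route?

turn right 105°, forward 1.6 m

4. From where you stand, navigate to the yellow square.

turn left 133°, forward 2.6 m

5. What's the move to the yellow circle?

turn right 152°, forward 11.6 m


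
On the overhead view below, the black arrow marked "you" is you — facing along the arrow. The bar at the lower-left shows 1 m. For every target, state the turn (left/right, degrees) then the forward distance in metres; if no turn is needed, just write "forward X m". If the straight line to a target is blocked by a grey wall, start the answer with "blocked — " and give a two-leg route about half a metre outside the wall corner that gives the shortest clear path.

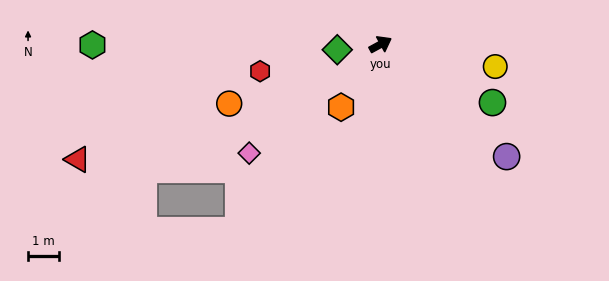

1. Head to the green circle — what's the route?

turn right 56°, forward 4.1 m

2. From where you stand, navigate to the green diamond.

turn left 158°, forward 1.4 m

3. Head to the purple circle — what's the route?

turn right 70°, forward 5.4 m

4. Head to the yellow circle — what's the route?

turn right 40°, forward 3.8 m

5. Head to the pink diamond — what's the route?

turn right 169°, forward 5.5 m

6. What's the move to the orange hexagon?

turn right 151°, forward 2.4 m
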